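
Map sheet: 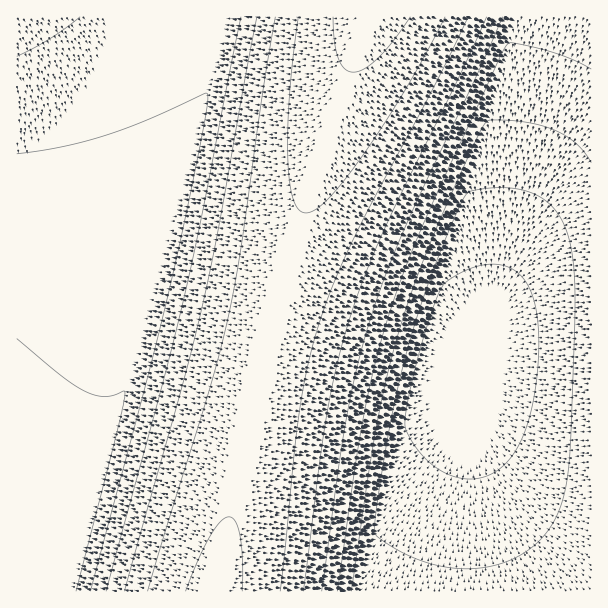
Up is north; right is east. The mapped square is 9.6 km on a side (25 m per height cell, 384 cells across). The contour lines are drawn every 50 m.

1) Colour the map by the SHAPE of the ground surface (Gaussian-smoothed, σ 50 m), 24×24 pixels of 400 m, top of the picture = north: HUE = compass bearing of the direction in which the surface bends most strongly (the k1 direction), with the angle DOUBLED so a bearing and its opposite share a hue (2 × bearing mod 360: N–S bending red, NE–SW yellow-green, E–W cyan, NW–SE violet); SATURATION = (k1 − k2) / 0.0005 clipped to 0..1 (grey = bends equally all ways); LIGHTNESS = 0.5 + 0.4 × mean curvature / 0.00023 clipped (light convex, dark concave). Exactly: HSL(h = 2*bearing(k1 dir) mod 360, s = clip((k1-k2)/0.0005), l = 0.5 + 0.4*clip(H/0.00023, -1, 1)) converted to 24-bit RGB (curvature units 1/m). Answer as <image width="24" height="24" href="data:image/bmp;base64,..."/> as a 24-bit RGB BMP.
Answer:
<image width="24" height="24" href="data:image/bmp;base64,Qk32BgAAAAAAADYAAAAoAAAAGAAAABgAAAABABgAAAAAAMAGAAATCwAAEwsAAAAAAAAAAAAAgIF/f4F/ABozqJaAq5iBrJmCrJqCrZuCrZyCrJyCrJyCq5yCqpyCpJd9ABszeoOBeoKCeX6BeHqBeXiAfXeBgXeBgnd9g3d4gIF/gIF/BB85UoWhq5mBrJqBrJuCrZyCrZyCrZ2CrJ2Cq5yCqpyCqJuCABszdoKCeYGBeH2Ad3mAeHaAfHWAgnWAhHV8hXV2gIF/gIF/RGJ8BjRdq5mBrJqBrZuBrZyCrZyCrZ2CrJ2Bq52BqpyBqZuBBzVcP2F7eICAd3x/dXd+dnN+e3KAgnKBhXJ8iHJ1gIF/gIF/e4KBABozq5mBrJqBrZuBrZyBrZyBrZ2BrZ2BrJ2Bq5yAqZuAUpeeAhwyeH9+dnt+c3V9c3F9eG9/gW+Chm99i3B2gIF/gIF/gYJ/ABszp5R7rJqBrZuBrpyBrpyBrp2BrZ2ArJyAq5x/qZp/pZd9ABszd358dXp8cnR8cG58dGx9fmyBhm1/jW94gIF/gYJ/gYJ/DzRVM2qWrJmBrZuBrpuBrpyArpyArpyArZx/rJt+qpp+qJh9ABszanh9dHp7cHN6bWx7cGp8eGl/hWuDjm58gYF/gYJ/gYJ+X3OBACJArJmArZqArpuArpyArpyArpx/rZt+rJp+qpl9qJd8Fkt1IUZldHl6b3N5amt5amd7cWd+gWmEjm2BgYF+gYJ+gYJ+gIJ9ABszrJiArZqArpuAr5uAr5t/rpt/rpt+rZp9q5h8qZZ7oI5nABszdHl5b3N4aWx4ZWV5amR8eGeBi22GgYF+gYJ+gYJ+goN+ABszpY9trZmArpqAr5p/r5t/r5p+rpp9rZl9q5d8qZV6ppN5ABszc3d4b3N4aGx4Y2Z4YmF6bWV/g22HgYF+gYJ+gYJ+goN+JEttGE9/rZl/rpl/r5p/r5p/r5l+rpl9rZh8rJZ7qpR6p5J5ABozV2h2b3N3aG53Ymh4X2N5Y2J9dmuDgIF+gYJ+gYJ+goN+cX6CABszrZh/rpl/r5l/r5l+r5l+r5h9rpd8rJV7qpR6qJF5L1+LDCpHcXN3aW93Ymp4XWZ5XmV8aGiAgIF9gYJ9gYJ9goJ9goN9ABozq5Z+rph/r5h/r5h+r5h+r5d9rpZ8rZR7q5N6qZF5oYlzABozcnR4a3B4Y2x4XWl5XGl7Y2x/gIF9gIJ9gYJ9goJ9g4N9Ax42Uo2krZd/rpd/r5d+r5d+r5Z9rpV9rZN8rJJ7qZB6p455ABozcHJ4bXJ4ZW94Xm15W217X3F+f4F8gIJ9gIJ9gYJ9goJ9QWB7BzVfrZd/rpd/r5Z/r5Z+r5V+rpR9rZN8rJF7qo97qI56BitRPlZzcHN5aHF5YXB6W3F7XHV+f4F8f4J8gIJ9gYJ9gYJ9eoJ9ABozrJZ/rpZ/rpZ/r5V+r5R+r5N+rpJ9rJF8q498qI57TV2aAxkwcnR7bHN7ZHN7XnR8XHl+foJ8foJ8f4J8gIJ9gYJ9goJ+ABozqJF7rZZ/rpV/r5V/r5R/rpN+rpJ+rZB9q499qY58pIp7ABkzdHR8b3V8aHV8YXd9XXx/fYJ7foJ8foJ8f4F9gIF9gYJ+DTBRNWaXrJV/rZV/rpR/rpN/rpJ/rpF+rZB+rI9+qo59qI19ABkza29+cnZ+bHd+ZXl/YH6AfIJ7fYJ8fYJ8foF9f4F9gIF+XXCAACFArJWArZSArpSArpOArpJ/rpF/rZB/rI9/qo5+qI1+FUF2JERrdXd/cHh/anuAZH+Be4J7fIJ7fIJ8fYF9fYF9f4F+foB+ABozqpSArJSArZOArZOArpKArZGArZCArI+Aq4+AqY6AoWtqABkzd3eBdHmAb3uBaYCCe4N7e4J8fIJ9fIJ9fYF+foF+f4B/ABozpIZvq5SBrJOBrZOBrZKBrZGBrZGBrJCBq4+Bqo6Bp42BABkzeXiCd3mCc3yCbn+Ce4N9e4N9fIJ+fIJ/fYF/foF/foCAIUZqGk1/q5OBrJOBrJOBrZKBrZKBrZGBrJCBq5CBqo+BqI+CABw7XmqDeXqDdnyDc3+De4R+e4N/fIN/fIKAfYKAfYGBfoGBb3iBABozqpOBq5OBrJOBrJKBrJKCrJGCrJGCq5CCqpCCqZCCMFmSDzJZenqEeXyDdn+DfISAfISBfIOBfIOBfIKCfYGCfYCBfX+BABozp5KBqpOBq5OCrJKCrJKCrJKCrJGCq5GCqpGDqZCDpIh8ABkzfHuEenyEeX6EfIWCfISDfISDfIODfIKDfIGCfYCCfX+BAhozVmmhqZOCqpKCq5KCrJKCrJKCrJKDq5GDq5GDqpGDqJGDABkzeXmFfH2Ee36E"/>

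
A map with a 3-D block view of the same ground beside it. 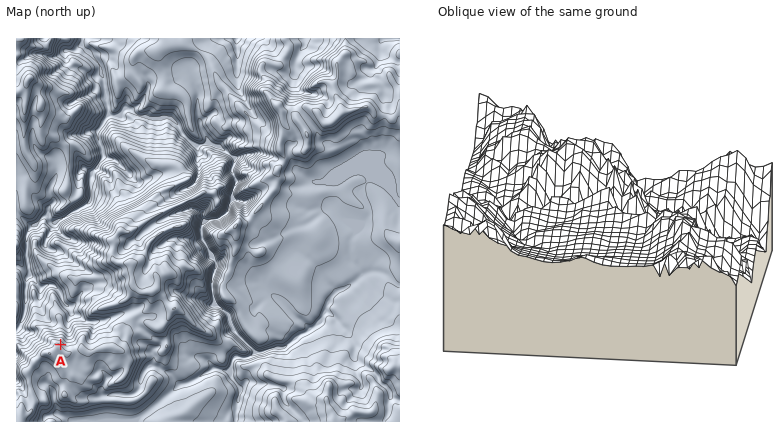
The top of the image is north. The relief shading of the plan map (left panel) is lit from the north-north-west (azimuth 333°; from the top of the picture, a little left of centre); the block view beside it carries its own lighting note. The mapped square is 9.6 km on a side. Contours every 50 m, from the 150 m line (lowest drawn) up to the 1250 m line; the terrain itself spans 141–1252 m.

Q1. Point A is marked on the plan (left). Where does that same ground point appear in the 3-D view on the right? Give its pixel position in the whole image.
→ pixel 534 114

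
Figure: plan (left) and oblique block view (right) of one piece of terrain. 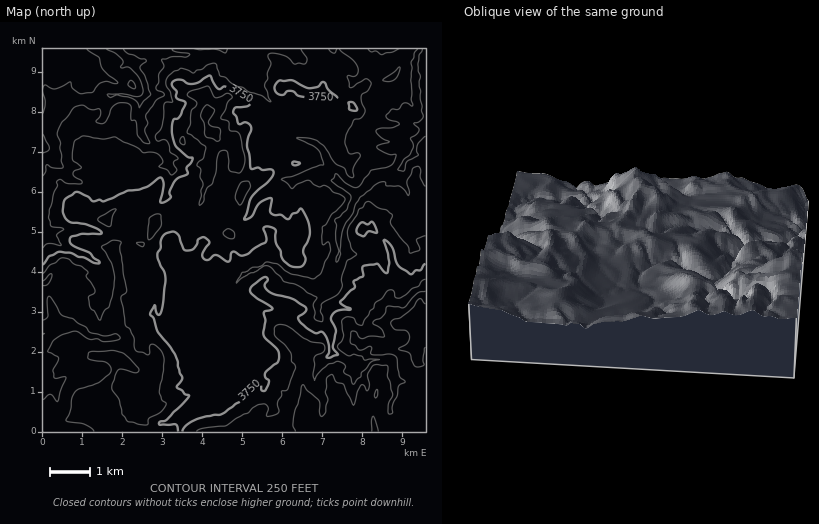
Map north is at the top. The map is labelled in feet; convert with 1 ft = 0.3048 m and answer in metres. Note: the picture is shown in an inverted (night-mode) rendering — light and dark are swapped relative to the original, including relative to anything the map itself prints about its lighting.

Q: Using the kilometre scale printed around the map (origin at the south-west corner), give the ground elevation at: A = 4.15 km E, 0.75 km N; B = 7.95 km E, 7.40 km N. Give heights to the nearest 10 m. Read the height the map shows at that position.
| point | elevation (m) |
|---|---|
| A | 1110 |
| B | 1010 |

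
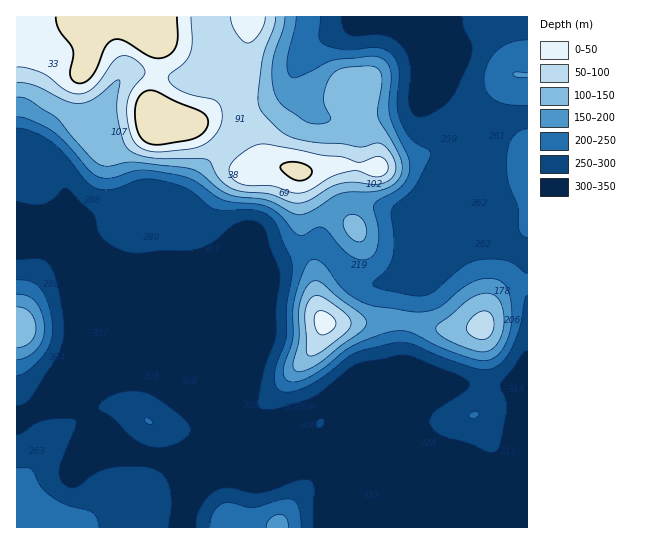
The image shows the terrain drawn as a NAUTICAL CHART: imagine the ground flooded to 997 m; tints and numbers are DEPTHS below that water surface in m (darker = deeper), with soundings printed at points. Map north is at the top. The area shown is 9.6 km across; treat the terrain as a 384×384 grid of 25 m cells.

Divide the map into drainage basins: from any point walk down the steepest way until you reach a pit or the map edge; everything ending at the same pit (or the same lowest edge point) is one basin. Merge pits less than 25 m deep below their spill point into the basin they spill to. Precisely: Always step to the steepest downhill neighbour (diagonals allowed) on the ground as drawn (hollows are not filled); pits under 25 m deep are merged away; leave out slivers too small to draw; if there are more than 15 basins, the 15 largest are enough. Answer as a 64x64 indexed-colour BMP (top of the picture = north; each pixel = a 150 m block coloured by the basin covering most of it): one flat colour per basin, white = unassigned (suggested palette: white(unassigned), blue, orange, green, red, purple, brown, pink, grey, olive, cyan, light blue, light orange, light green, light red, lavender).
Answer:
<image width="64" height="64" href="data:image/bmp;base64,Qk12CAAAAAAAAHYAAAAoAAAAQAAAAEAAAAABAAQAAAAAAAAIAAATCwAAEwsAABAAAAAAAAAA////ALR3HwAOf/8ALKAsACgn1gC9Z5QAS1aMAMJ34wB/f38AIr28AM++FwDox64AeLv/AIrfmACWmP8A1bDFABERERERERERERERERERERERERERERERERERERERERERERERERERERERERERERERERERERERERERERERERERERERERERERERERERERERERERERERERERERERERERERERERERERERERERERERERERERERERERERERERERERERERERERERERERERERERERERERERERERERERERERERERERERERERERERERERERERERERERERERERERERERERERERERERERERERERERERERERERERERERERERERERERERERERERERERERERERERERERERERERERERERERERERERERERERERERERERERERERERERERERERERERERERERERERERERERERERERERERERERERERERERERERERERERERERERERERERERERERERERERERERERERERERERERERERERERERERERERERERERERERERERERERERERERERERERERERERERERERERERERERERERERERERERERERERERERERERERERERERERERERERERERERERERERERERERERERERERERERERERERERERERERERERERERERERERERERERERERERERERERERERERERERERERERERERERERERERERERERERERERERERERERERERERERERERERERERERERERERERERERERERERERERERERERERERERERERERERERERERERERERERERERERERERERERERERERERERERERERERERERERERERERERERERERERERERERERERERERERERERERERERERERERERERERERERERERERERERERERERERERERERERERERERERERERERERERERERERERERERERERERERERERERERERERERERERERERERERERERERERERERERERERERERERERERERERERERERERERERERERERERERERERERERERERERERERERERERERERERERERERERERERERERERERERERERERERERERERERERERERERERERERERERERERERERESIiIiIRERERERERERERERERERERERERERERIiIiIiIiIiIiIiEREREREREREREREREREREREREREREiIiIiIiIiIiIiIRERERERERERERERERERERERERERESIiIiIiIiIiIiIiERERERERERERERERERERERERERERIiIiIiIiIiIiIiIhERERERERERERERERERERERERERIiIiIiIiIiIiIiIiIhEREREREREREREREREREREREREiIiIiIiIiIiIiIiIiIRERERERERERERERERERERERESIiIiIiIiIiIiIiIiIhERERERERERERERERERERERERIiIiIiIiIiIiIiIiIiEREREREREREREREREREREREREiIiIiIiIiIiIiIiIiIREREREREREREREREREREREREiIiIiIiIiIiIiIiIiIhERERERERERERERERERERERESIiIiIiIiIiIiIiIiIiERERERERERERERERERERERERIiIiIiIiIiIiIiIiIiIREREREREREREREREREREREREiIiIiIiIiIiIiIiIiIhERERERERERERERERERERERESIiIiIiIiIiIiIiIiIiERERERERERERERERERERERERIiIiIiIiIiIiIiIiIiIRERERERERERERERERERERERIiIiIiIiIiIiIiIiIiIhEREREREREREREREREREREREiIiIiIiIiIiIiIiIiIiERERERERERERERERERERERESIiIiIiIiIiIiIiIiIiIRERERERERERERERERERERERIiIiIiIiIiIiIiIiIiIhERERERERERERERERERIiIiIiIiIiIiIiIiIiIiIiIiERERERERERERERERESIiIiIiIiIiIiIiIiIiIiIiIiIRERERERERERERERESIiIiIiIiIiIiIiIiIiIiIiIiIhERERERERERERERESIiIiIiIiIiIiIiIiIiIiIiIiIiERERERERERERERESIiIiIiIiIiIiIiIiIiIiIiIiIiIRERERERERERERESIiIiIiIiIiIiIiIiIiIiIiIiIiIhEREREREREREREREiIiIiIiIiIiIiIiIiIiIiIiIiIiERERERERERERERERIiIiIiIiIiIiIiIiIiIiIiIiIiIRERERERERERERERESIiIiIiIiIiIiIiIiIiIiIiIiIhEREREREREREREREREiIiIiIiIiIiIiIiIiIiIiIiIiERERERERERERERERESIiIiIiIiIiIiIiIiIiIiIiIiIREREREREREREREREREiIiIiIiIiIiIiIiIiIiIiIiIhERERERERERERERERERIiIiIiIiIiIiIiIiIiIiIiIiEREREREREREREREREREiIiIiIiIiIiIiIiIiIiIiIiIRERERERERERERERERERIiIiIiIiIiIiIiIiIiIiIiIhEREREREREREREREREREiIiIiIiIiIiIiIiIiIiIiIiERERERERERERERERERESIiIiIiIiIiIiIiIiIiIiIiIRERERERERERERERERERIiIiIiIiIiIiIiIiIiIiIiIhEREREREREREREREREREiIiIiIiIiIiIiIiIiIiIiIi"/>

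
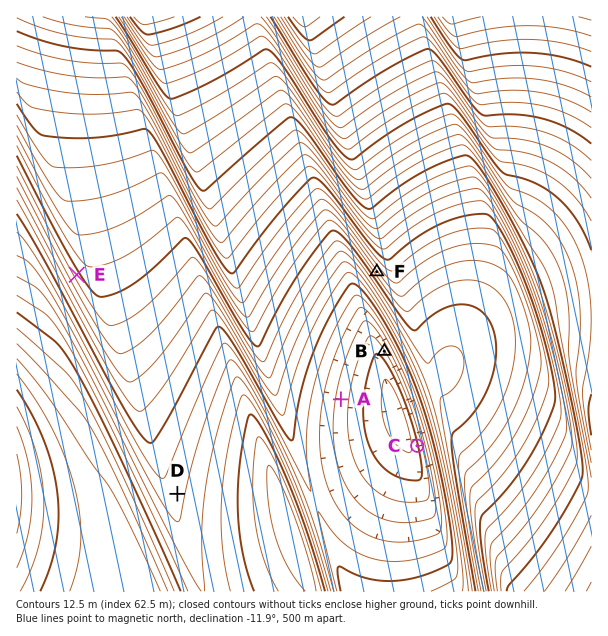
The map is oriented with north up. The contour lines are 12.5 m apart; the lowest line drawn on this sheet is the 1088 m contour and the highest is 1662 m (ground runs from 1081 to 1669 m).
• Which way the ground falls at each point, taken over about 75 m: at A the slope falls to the E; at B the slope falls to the SW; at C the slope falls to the W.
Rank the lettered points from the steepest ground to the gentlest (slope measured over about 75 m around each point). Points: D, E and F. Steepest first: F E D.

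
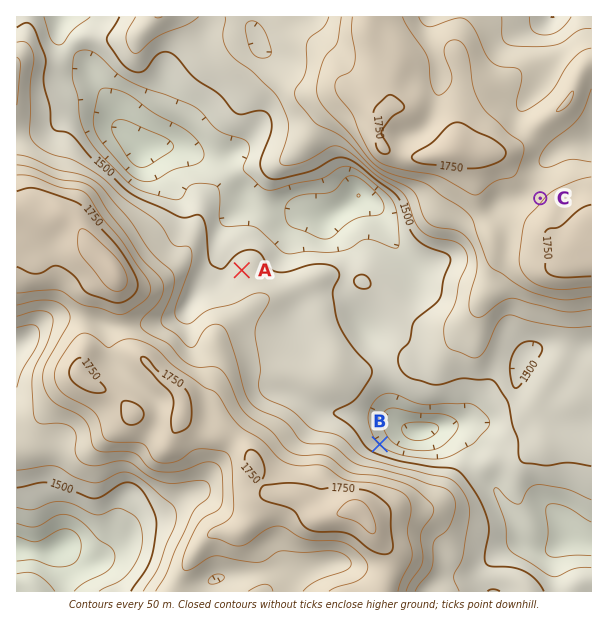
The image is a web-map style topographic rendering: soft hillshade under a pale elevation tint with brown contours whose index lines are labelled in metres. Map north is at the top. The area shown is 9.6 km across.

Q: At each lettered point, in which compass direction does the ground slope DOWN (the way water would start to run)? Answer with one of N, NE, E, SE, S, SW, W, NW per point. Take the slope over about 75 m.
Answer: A NW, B NE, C NW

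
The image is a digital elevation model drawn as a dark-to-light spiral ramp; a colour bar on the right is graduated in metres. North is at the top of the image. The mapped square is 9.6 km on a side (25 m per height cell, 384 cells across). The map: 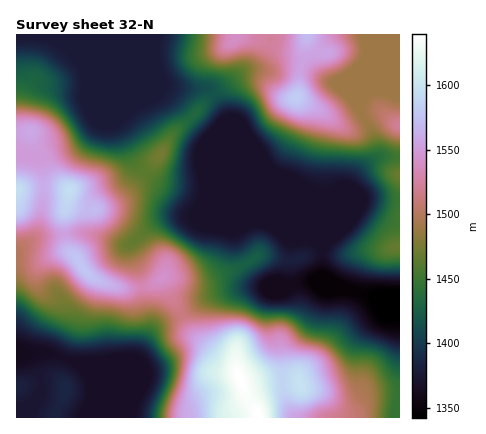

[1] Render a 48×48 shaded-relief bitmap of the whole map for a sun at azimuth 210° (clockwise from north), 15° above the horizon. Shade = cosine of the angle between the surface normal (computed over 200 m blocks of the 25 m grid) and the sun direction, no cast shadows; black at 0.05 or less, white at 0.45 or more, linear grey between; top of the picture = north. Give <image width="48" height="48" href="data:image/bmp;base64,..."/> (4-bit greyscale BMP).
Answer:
<image width="48" height="48" href="data:image/bmp;base64,Qk32BAAAAAAAAHYAAAAoAAAAMAAAADAAAAABAAQAAAAAAIAEAAATCwAAEwsAABAAAAAAAAAAAAAAABEREQAiIiIAMzMzAERERABVVVUAZmZmAHd3dwCIiIgAmZmZAKqqqgC7u7sAzMzMAN3d3QDu7u4A////AIiIiIiIiIiJmqqZmpmJmHVXmqqph3d2d4iIiIiIiIiImamZmZiJmGVoqqqph3d2d4iIiIiIiIiIiZmZqZmZh2VoqpmXZnd2d4iIiId4iIiIiJmaqpmZh2Z4mYd2VndmZ3eIiHd4iIiIiZmqqqqZh2Z4iHZVVndlZnd4h2d4iIiIiauqqZmYdmZnh2VURWZVVnd3d3eIiIiIm8y6mIiHZVVmZlVENFVVVYiHeImZmYiJrO3KmHiHZURWVEMyJERERIiJmru6qqqrze3LmHiHVDRmQyERNEQzRJmqvMzLu8zM3dy6h3d2QzVmMhETRUQzRKq8zcy7u8zdzLqYdmZUISRUIRI0VUREVavM3Lqqu8zMu7qHVUQxAAIhATREVVVVZ7zMy6qqu8y7u7qGVEMQAAEAAkRFVVVnd83cqZq7zMy6u7qGVEMhAAERJERFVVZ4iN3KmJvMzMuqq6l2ZVRDIiNEVVVVVWd4iNypibzdzLqZqpiHdmZVRFZ3dlZ3d3iIibuZms3cqXZniZiHdmZ3ZniIh2eIiZqqq6qZrN25ZURWeIh2VWZ4iJmZmIiJq7vM3JmavduFQzRXeHdlRFZ3iaqpmZmbvMzd3ZmavLlkREVnd3ZDNFVWeJmIiJmau7zMzJmZqpdVVVZnd1MhE0RVZ3Zmd3iJmaqqqpmZmHVVVmd3ZTEAE0RWZlVWd3eId4iIiKqZmHZmeIiHZCABNVZndlRniIiId3eId7qqqpiJmZiHZCI0Z3d4dmZ4iIiIh3d4d6qquqmqqYiHZURXeIiIh3iIiIiIiId4iJmZqpmZh3d3ZmZ4iIiIiIiIiIiIiIiIiIiJmYiHZVZnd3iIiIiIiIiIiIiIiIiJmXd4mYh2VEVmeIiIiIiIiIiIiIiIiImqqnd4mYdmVEVmeId3eIiIiIiIiIiIiIq8ulVoh1RFVVVneHdmeIiIiIiIiJmZmavMulVndkMzRFVniHZmeIiIiIiImaqqqru7mGZ3dTIiM0V4iIdmeIiIiIiaq7u7u7uph3iHZUMiIkVniIdmeIiIiImru8zMzMupiIiHZUMiI0Vmd3ZneIiIiIq7vMzN3duqq4iHZTISNFVmZmZ3iIiIiKzMzd3d3LqrzIh3UxEkVmZmZmZ4mYiIis7d7u3cuoibzHZUMQFGd3d3ZmZomYiIm+///tzKh2eaqUMiEBNniIh3dmVniYiZve//7bqYZWiZhyIRETV4iIiHd2ZneImrzv/typh1RXiIdjMzNFZ4iIiId3d3d4q83u3KmHZDRoiHZ1VWZmeIiIiIiIiId4m8zduHd1M0Z4iHeGd3dmeIiIiIiIiZmZqru6h2dkRWiIiIiHd3Zmd4iIiIiImru7u6qod4hmaJmIiIiHdmVWeIiIiIiJq7u8zLqZmZl3mqqYiIiGZVVneIiIiIiJq7u83Lu6qpmImqmYiIiGVVZ3iIiIiIiJmpqry7u6mZmZiId3eIiGZmd4iIiIiIiImZmqqqqZiJmZh2ZWeIiHd3eIiIiIiIiImZmamZmIiImZhmVWeIiA=="/>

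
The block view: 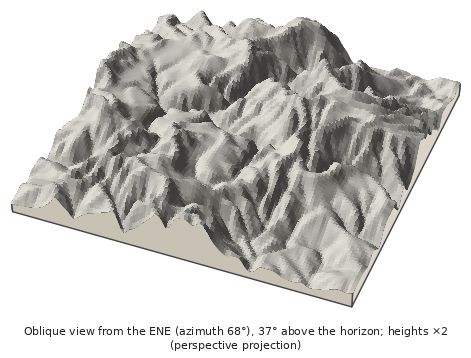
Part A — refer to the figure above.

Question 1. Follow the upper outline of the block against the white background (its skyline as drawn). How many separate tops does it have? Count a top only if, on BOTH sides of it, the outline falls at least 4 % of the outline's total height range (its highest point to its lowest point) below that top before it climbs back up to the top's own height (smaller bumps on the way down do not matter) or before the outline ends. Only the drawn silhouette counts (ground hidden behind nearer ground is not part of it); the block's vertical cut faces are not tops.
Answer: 4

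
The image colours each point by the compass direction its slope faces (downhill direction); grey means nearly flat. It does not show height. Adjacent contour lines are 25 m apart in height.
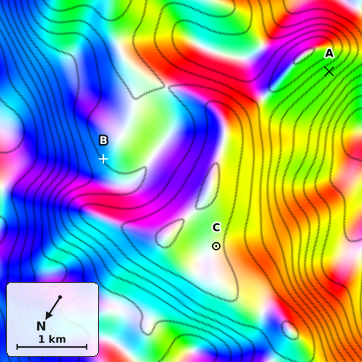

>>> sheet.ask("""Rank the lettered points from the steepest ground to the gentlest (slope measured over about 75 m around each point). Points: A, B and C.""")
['A', 'B', 'C']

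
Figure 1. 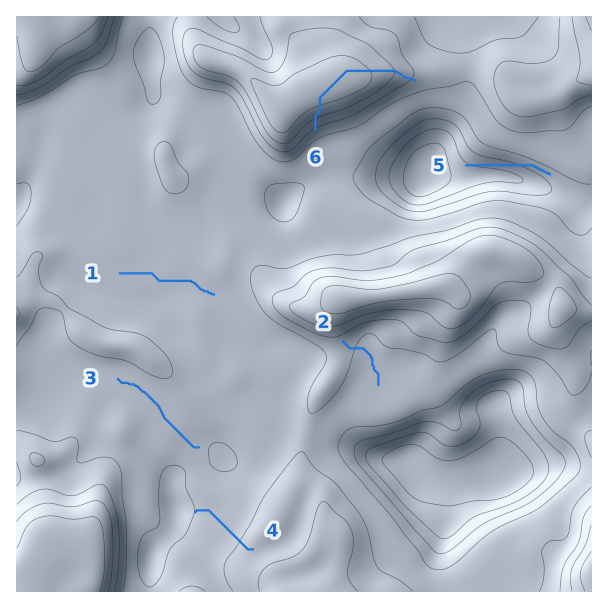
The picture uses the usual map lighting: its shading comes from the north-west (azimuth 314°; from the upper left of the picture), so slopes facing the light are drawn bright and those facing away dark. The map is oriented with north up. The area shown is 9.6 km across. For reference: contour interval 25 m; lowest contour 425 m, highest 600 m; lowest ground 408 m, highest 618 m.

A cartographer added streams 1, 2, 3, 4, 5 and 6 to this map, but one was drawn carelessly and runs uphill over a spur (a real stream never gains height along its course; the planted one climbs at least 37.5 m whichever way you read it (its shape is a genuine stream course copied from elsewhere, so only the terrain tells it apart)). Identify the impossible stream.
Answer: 6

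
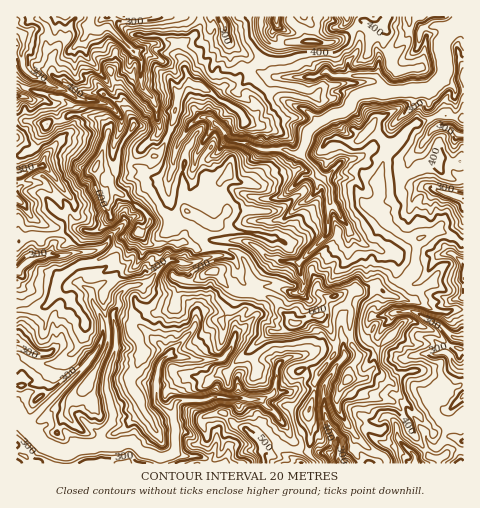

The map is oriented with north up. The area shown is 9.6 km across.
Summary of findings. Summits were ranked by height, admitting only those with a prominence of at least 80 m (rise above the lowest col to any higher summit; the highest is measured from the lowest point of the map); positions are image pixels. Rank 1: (96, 167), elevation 666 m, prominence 421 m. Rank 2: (319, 315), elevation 631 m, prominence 116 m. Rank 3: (311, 41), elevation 508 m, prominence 122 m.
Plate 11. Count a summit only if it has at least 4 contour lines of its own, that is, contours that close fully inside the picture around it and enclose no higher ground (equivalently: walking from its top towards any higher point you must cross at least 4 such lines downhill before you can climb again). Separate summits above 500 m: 2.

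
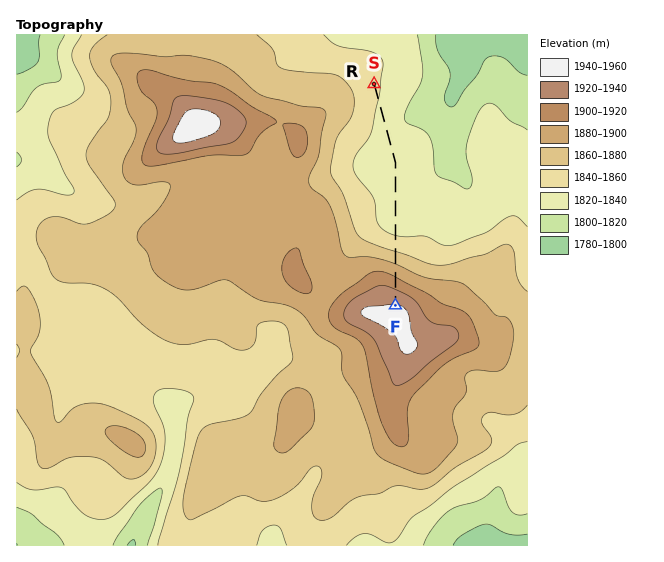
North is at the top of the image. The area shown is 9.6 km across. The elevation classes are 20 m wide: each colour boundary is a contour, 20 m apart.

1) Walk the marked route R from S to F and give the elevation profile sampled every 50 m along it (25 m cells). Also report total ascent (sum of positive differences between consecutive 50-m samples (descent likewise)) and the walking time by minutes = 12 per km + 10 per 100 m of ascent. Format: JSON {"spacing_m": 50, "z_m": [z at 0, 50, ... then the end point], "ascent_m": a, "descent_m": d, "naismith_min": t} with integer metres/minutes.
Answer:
{"spacing_m": 50, "z_m": [1844, 1844, 1843, 1843, 1842, 1841, 1840, 1839, 1838, 1837, 1836, 1834, 1833, 1832, 1831, 1830, 1830, 1829, 1828, 1828, 1828, 1827, 1827, 1827, 1827, 1827, 1827, 1828, 1828, 1829, 1830, 1830, 1831, 1831, 1832, 1832, 1832, 1833, 1833, 1833, 1833, 1833, 1833, 1833, 1832, 1832, 1832, 1832, 1832, 1832, 1832, 1832, 1832, 1833, 1834, 1835, 1836, 1838, 1840, 1843, 1846, 1849, 1853, 1857, 1861, 1865, 1869, 1874, 1878, 1882, 1886, 1890, 1894, 1898, 1903, 1907, 1911, 1915, 1920, 1924, 1928, 1932, 1935, 1938, 1941, 1941], "ascent_m": 115, "descent_m": 18, "naismith_min": 62}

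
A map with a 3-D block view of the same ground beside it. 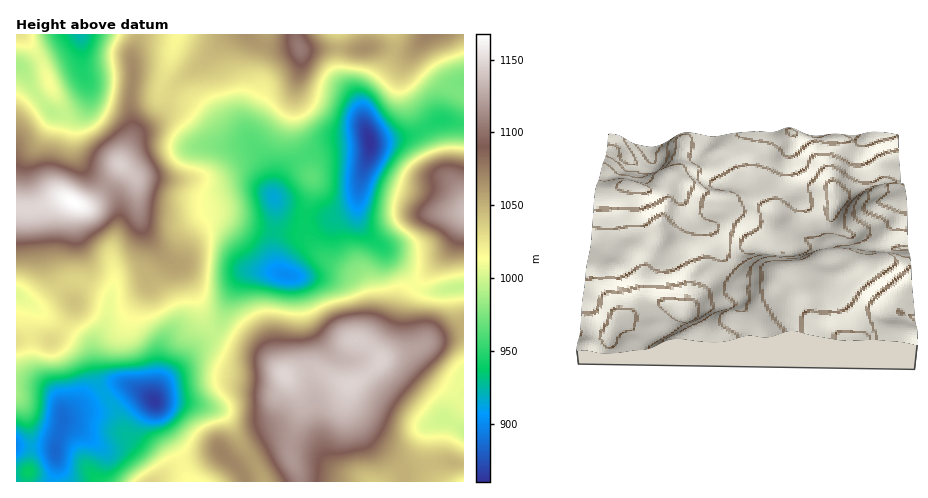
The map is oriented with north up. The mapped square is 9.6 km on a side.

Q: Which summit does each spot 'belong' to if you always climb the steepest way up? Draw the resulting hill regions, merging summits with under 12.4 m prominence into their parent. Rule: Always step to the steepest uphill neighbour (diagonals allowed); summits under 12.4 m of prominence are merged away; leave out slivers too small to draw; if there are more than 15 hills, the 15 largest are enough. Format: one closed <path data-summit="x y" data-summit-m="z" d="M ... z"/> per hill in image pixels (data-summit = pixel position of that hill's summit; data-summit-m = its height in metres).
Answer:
<path data-summit="285 375" data-summit-m="1148" d="M357 201l0 3-10 8-18 8-22 3-8 0-13-5-9-10-1-6-3 47 3 18 4 6-27-2-9 3-9 11-14 37-5 9-16 13-42 44-3 7 0 7 6 19 21 38 3 14 5 9 274-1 0-193-31 4-15-4-31-36-26-25-3-8z"/><path data-summit="120 165" data-summit-m="1145" d="M85 76l3 9 0 16-3 9-9 13-2 27 8 16 12 12 16 11 10 15 0 16-8 27 2 38-8 38-12 21 1 30 4 9 3 2 13-2 10 1 14 6 15 10 7-15 55-54 5-9 10-27 9-17 8-6 5-1 27 2-4-6-3-18 2-50-3-8-2-16-7-17-12-14-19-3-7-3-11-15-18-17-10-6-22-6-3-3 0-9-3 1-25-5-44 2z"/><path data-summit="74 203" data-summit-m="1168" d="M18 66l-2 0 0 379 4 2 29 0 6 2 8-26 0-7 45-27 11-4-1-2-12 2-7-2-5-17 0-22 12-21 8-38-2-38 8-27 0-16-6-12-20-14-12-12-8-16 0-22 13-22 1-21-2 11-8 10-14 7-10 0-14-13-15-27z"/><path data-summit="300 49" data-summit-m="1106" d="M337 34l-159 0-17 51 0 6 7 5 18 4 10 6 18 17 11 15 7 3 19 3 10 11 7 13 5 28 10-23 15-13 29-13 43-5-11-39-17-23-4-8z"/><path data-summit="463 212" data-summit-m="1135" d="M451 120l-13 0-13 8-20 9-35 5 0 12-8 18-4 25 0 22 7 13 22 20 31 36 12 4 34-5 0-164z"/><path data-summit="152 481" data-summit-m="1034" d="M124 384l-16 5-45 27 0 7-7 21 1 22-3 16 136-1-5-8-3-14-19-32-8-26-16-11z"/><path data-summit="428 35" data-summit-m="1072" d="M463 34l-69 1 0 16-2 7-28 41 0 23 6 20 35-5 38-18 8-25 5-7 8-6z"/><path data-summit="18 35" data-summit-m="1028" d="M81 34l-65 1 0 30 7 5 14 25 17 18 17-2 9-6 6-9 1-15-6-20z"/><path data-summit="364 49" data-summit-m="1066" d="M393 34l-55 1 0 37 4 8 16 21 5 17 1-19 28-41 2-7z"/><path data-summit="28 472" data-summit-m="939" d="M19 446l-3 0 0 35 37 1 4-16-1-16-7-3z"/>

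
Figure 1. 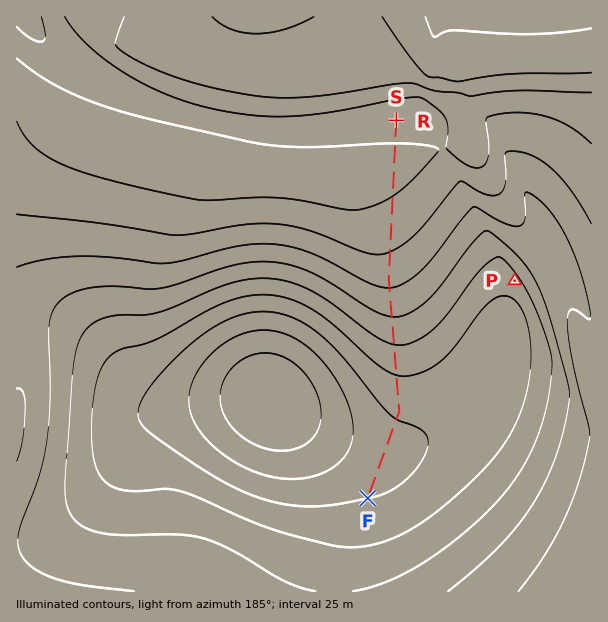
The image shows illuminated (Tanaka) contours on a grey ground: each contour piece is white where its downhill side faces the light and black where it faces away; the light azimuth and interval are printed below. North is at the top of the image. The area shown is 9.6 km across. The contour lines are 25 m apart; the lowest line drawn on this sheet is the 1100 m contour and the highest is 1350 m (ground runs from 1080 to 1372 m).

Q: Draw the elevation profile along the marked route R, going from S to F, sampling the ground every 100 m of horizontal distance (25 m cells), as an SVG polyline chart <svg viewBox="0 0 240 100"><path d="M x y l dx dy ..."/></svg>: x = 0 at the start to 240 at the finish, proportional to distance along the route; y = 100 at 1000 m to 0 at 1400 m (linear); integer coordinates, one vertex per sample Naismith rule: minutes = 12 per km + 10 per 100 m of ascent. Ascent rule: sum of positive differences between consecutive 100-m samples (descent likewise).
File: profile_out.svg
<svg viewBox="0 0 240 100"><path d="M0 59l4 0 3 1 4 1 4 2 4 2 3 1 4-1 4 0 4-1 3 0 4-1 4 0 4-1 3 0 4-1 4 0 4-1 3-1 4 0 4-1 4-1 3-1 4-1 4-1 4-1 3-1 4-1 4-1 4-1 3-2 4-1 4-1 4-2 3-1 4-1 4-2 4-1 3-1 4-2 4-1 4-1 3-1 4-1 4-1 4-1 3-1 4-1 4-1 4 0 3-1 4-1 4 0 4 0 3-1 4 0 4 0 4 0 3 0 4 0 4 0 4 1 3 0 4 0 4 1"/></svg>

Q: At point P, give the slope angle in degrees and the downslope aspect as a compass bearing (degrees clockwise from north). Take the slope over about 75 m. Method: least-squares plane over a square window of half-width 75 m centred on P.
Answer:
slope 6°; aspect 52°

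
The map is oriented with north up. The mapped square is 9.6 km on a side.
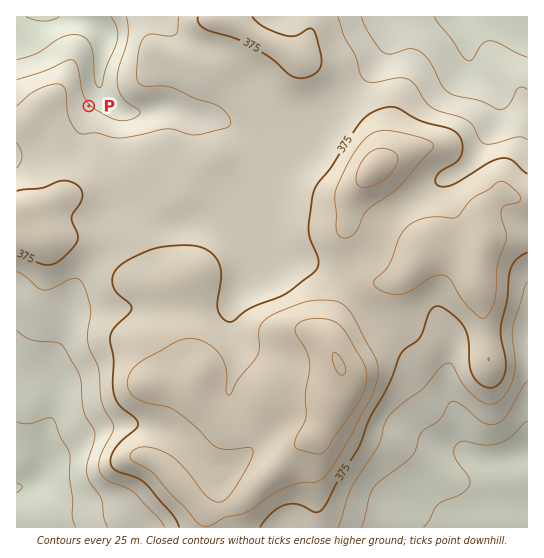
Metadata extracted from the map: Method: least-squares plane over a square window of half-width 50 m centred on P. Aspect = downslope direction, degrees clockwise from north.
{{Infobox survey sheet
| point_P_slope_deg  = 5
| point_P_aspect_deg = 45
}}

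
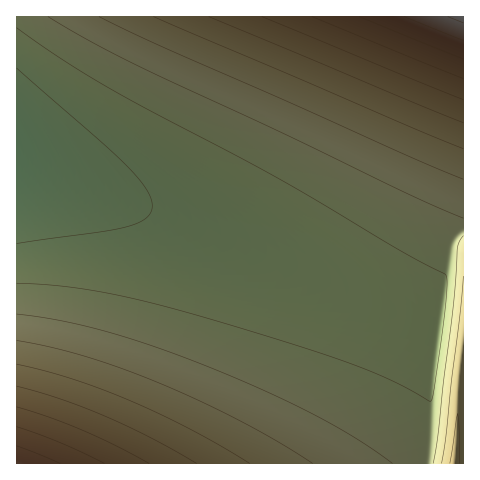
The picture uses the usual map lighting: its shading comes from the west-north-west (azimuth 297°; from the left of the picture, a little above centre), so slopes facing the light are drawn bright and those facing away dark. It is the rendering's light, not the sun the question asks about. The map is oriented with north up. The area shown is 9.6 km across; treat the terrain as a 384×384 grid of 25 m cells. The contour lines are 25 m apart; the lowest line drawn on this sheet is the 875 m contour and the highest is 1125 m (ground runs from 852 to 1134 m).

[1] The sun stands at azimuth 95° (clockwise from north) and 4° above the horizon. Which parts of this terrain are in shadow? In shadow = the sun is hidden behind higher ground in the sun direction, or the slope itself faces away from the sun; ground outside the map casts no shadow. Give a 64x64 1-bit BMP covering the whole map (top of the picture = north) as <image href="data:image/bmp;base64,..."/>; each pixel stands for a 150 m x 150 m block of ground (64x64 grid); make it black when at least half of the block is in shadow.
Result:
<image width="64" height="64" href="data:image/bmp;base64,Qk0+AgAAAAAAAD4AAAAoAAAAQAAAAEAAAAABAAEAAAAAAAACAAATCwAAEwsAAAIAAAAAAAAA////AAAAAAAAAAAAAAAAfgAAAAAAAAD+AAAAAAAAAP4AAAAAAAAA/gAAAAAAAAD+AAAAAAAAAP4AAAAAAAAA/gAAAAAAAAD+AAAAAAAAAP4AAAAAAAAA/gAAAAAAAAD+AAAAAAAAAP4AAAAAAAAA/gAAAAAAAAD+AAAAAAAAAP4AAAAAAAAA/wAAAAAAAAB/AAAAAAAAAH8AAAAAAAAAfwAAAAAAAAB/AAAAAAAAAH8AAAAAAAAAfwAAAAAAAAA/AAAAAAAAAD8AAAAAAAAAPwAAAAAAAAA/AAAAAAAAAB8AAAAAAAAAHwAAAAAAAAAfAAAAAAAAAA8AAAAAAAAADwAAAAAAAAAHAAAAAAAAAAEAAAAAAAAAAAAAAAAAAAAAAAAAAAAAAAAAAAAAAAAAAAAAAAAAAAAAAAAAAAAAAAAAAAAAAAAAAAAAAAAAAAAAAAAAAAAAAAAAAAAAAAAAAAAAAAAAAAAAAAAAAAAAAAAAAAAAAAAAAAAAAAAAAAAAAAAAAAAAAAAAAAAAAAAAAAAAAAAAAAAAAAAAAAAAAAAAAAAAAAAAAAAAAAAAAAAAAAAAAAAAAAAAAAAAAAAAAAAAAAAAAAAAAAAAAAAAAAAAAAAAAAAAAAAAAAAAAAAAAAAAAAAAAAAAAAAAAAAAAAAAAAAAAAAAAAAAAAAAAAAAAAAAAAAAAA=="/>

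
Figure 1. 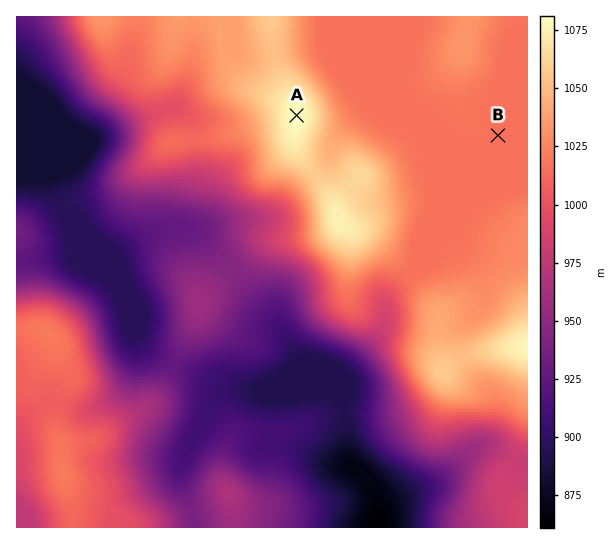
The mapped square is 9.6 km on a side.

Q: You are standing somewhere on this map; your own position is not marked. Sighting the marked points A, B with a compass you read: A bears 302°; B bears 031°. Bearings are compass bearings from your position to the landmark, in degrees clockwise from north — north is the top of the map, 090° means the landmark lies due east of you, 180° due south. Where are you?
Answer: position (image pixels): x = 452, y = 212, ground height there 1016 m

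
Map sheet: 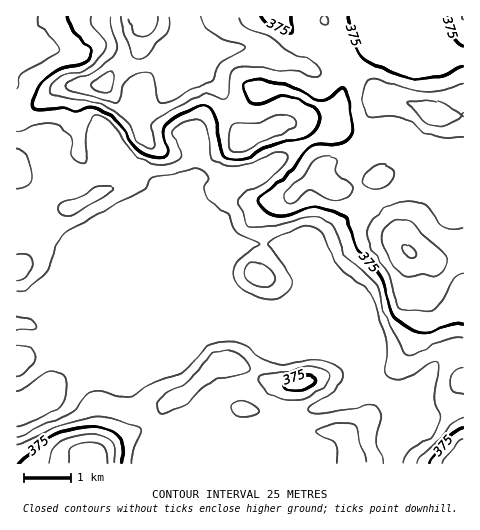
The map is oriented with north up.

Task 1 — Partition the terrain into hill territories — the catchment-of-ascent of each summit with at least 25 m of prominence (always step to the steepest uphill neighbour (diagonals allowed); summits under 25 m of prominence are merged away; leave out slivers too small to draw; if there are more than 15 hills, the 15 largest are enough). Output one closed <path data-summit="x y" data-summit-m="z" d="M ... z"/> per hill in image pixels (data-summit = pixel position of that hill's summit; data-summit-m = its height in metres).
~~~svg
<path data-summit="144 18" data-summit-m="494" d="M367 16l-350 0-1 123 20 4 8 24 1 19-12 13-11 6-6 1 0 117 12 1 10 4 15 0 18-4 10 7 5 8 2 8 0 12 8-6 68-28 8-12-3-16 0-72 14-33 9-10 8-4 31 2 20-4 49-30 18-9 20-27 13-42 27-26z"/><path data-summit="410 252" data-summit-m="452" d="M347 133l-13 4-18 0-22 12-31 21-15 7-17 3-31-2-8 4-9 10-14 33 0 72 4 14 44-45 9-16 5-4 45-1 18 4 8 4 7 25 0 8-4 9-15 16-44 18 5 2 50 0 33 13 30 14 0 24 5 6 20 8 15-1 14-5 24-32 9-5 13-3 0-202-25 1-25-8-46 0z"/><path data-summit="94 463" data-summit-m="449" d="M110 364l-26 1-28 16-17 19-23 11 1 53 377-1 0-31 4-13-2-10-8-14-19-7-5-6-10 11-32 14-14 3-28-2-10-5-14-10-13-4-11 0-11 9-2 7-5 5-53 21-24-26-10-26-3-12z"/><path data-summit="301 383" data-summit-m="384" d="M227 326l-11 0-13 4-83 34 4 3 3 12 10 26 24 26 53-21 5-5 2-7 11-9 11 0 13 4 14 10 10 5 28 2 14-3 34-15 8-10 0-24-2-1-42-19-19-7-50 0z"/><path data-summit="434 113" data-summit-m="440" d="M403 16l-36 1 11 25-27 26-13 42-12 14-7 13 15 0 13-4 21 8 46 0 25 8 25-2 0-90-16 0-13-5-5-9z"/><path data-summit="257 274" data-summit-m="363" d="M276 245l-33 0-14 2-12 19-43 43-4 10-6 6-68 28-12 11 35 1 91-37 17-2 18 4 45-19 15-16 4-9 0-8-8-25z"/><path data-summit="463 463" data-summit-m="418" d="M463 351l-9 1-12 6-24 32-29 7 7 12 2 7-4 16 1 32 69-1z"/><path data-summit="18 361" data-summit-m="338" d="M71 324l-18 4-15 0-10-4-12 1 1 85 22-10 17-19 28-16 4-11-1-12-6-10z"/><path data-summit="463 17" data-summit-m="400" d="M463 16l-60 1 27 26 5 9 13 5 15 0z"/><path data-summit="17 172" data-summit-m="371" d="M25 140l-9 0 1 65 5 0 11-6 12-13-1-19-6-20-4-6z"/>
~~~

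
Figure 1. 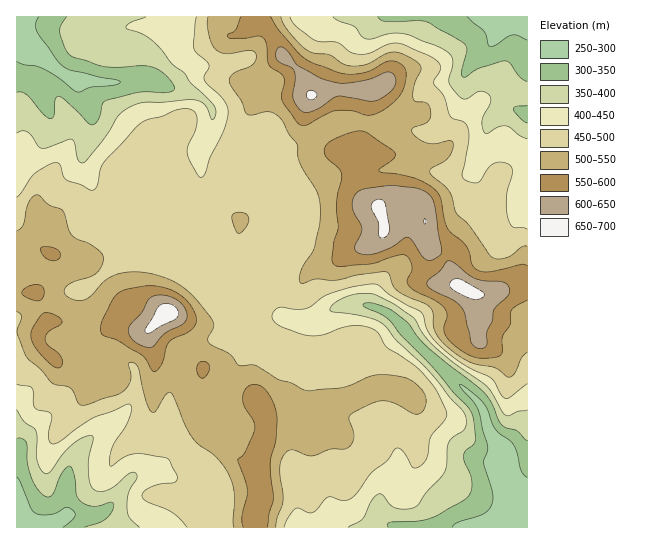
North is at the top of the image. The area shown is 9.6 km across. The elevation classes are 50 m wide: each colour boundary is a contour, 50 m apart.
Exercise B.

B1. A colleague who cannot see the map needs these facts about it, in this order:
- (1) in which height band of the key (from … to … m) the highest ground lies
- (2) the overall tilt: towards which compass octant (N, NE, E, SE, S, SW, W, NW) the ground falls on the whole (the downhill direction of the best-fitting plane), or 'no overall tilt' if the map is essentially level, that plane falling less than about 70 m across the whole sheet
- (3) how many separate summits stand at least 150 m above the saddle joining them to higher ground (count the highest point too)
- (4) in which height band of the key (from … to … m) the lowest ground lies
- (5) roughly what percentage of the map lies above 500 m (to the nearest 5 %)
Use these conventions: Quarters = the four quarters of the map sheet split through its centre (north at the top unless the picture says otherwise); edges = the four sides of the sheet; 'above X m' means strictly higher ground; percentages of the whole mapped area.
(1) The highest ground lies in the 650–700 m band.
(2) There is no overall tilt: the best-fitting plane is nearly level.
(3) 2 summits rise at least 150 m above their surroundings.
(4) The lowest ground lies in the 250–300 m band.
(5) Roughly 35 % of the ground is higher than 500 m.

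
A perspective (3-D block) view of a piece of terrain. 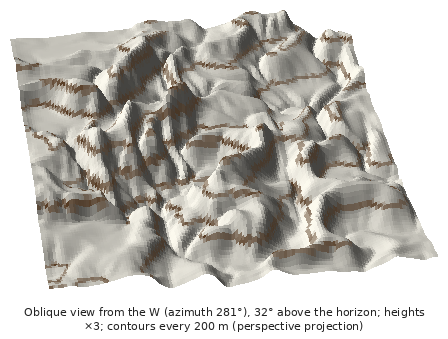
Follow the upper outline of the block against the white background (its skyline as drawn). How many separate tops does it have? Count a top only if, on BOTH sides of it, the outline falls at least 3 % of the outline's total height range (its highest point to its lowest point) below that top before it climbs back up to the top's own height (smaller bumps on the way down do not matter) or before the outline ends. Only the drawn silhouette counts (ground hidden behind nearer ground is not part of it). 3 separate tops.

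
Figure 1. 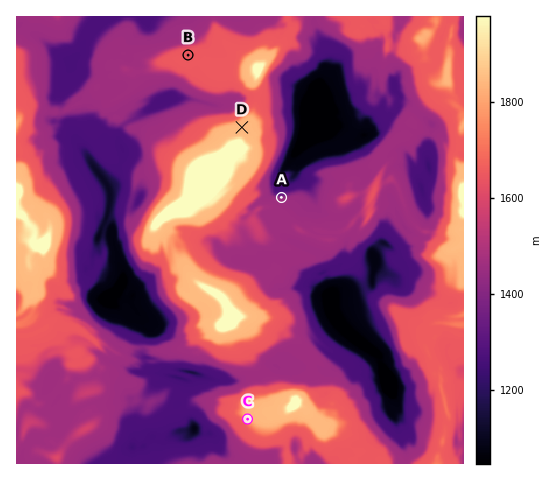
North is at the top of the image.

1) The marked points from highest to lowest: D C B A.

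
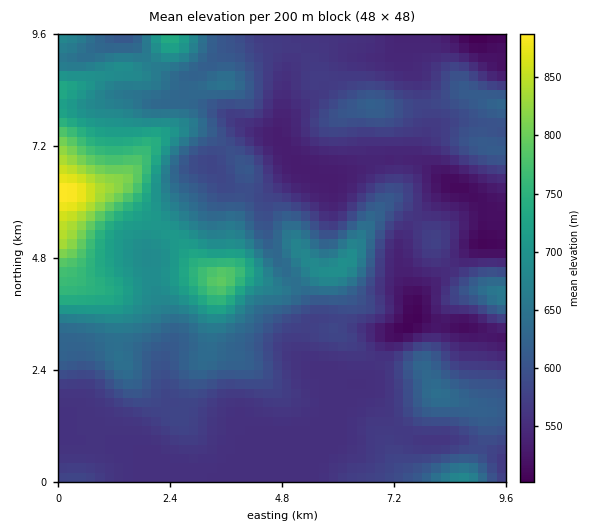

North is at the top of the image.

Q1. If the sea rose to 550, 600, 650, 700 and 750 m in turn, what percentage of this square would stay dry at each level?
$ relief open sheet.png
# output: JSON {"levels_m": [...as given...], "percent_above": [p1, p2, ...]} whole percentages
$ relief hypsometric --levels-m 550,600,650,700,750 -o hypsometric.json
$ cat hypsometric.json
{"levels_m": [550, 600, 650, 700, 750], "percent_above": [86, 43, 23, 12, 6]}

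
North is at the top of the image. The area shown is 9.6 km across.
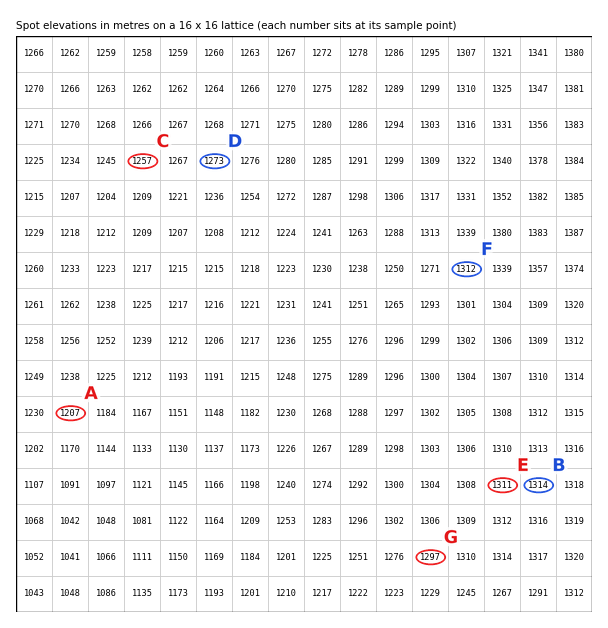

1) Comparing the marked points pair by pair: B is higher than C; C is higher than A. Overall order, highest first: B C A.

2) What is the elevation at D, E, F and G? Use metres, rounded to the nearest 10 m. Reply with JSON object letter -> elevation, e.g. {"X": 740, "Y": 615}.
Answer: {"D": 1270, "E": 1310, "F": 1310, "G": 1300}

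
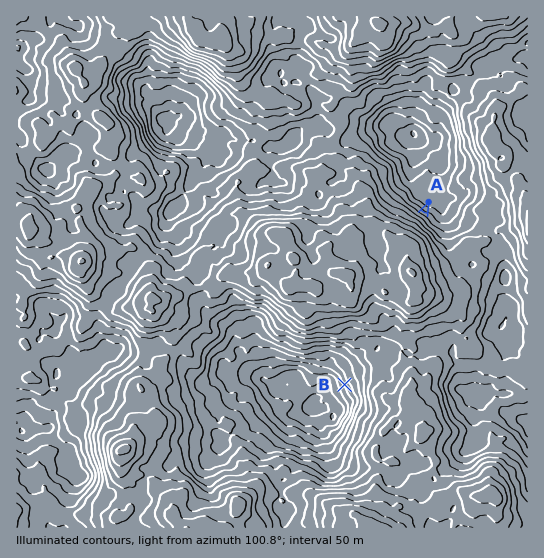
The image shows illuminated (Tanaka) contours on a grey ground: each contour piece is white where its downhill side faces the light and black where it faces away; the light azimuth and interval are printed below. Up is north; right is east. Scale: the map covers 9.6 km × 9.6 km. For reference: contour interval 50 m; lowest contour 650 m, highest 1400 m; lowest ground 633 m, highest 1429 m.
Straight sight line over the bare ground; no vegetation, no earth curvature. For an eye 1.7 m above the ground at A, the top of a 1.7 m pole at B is visible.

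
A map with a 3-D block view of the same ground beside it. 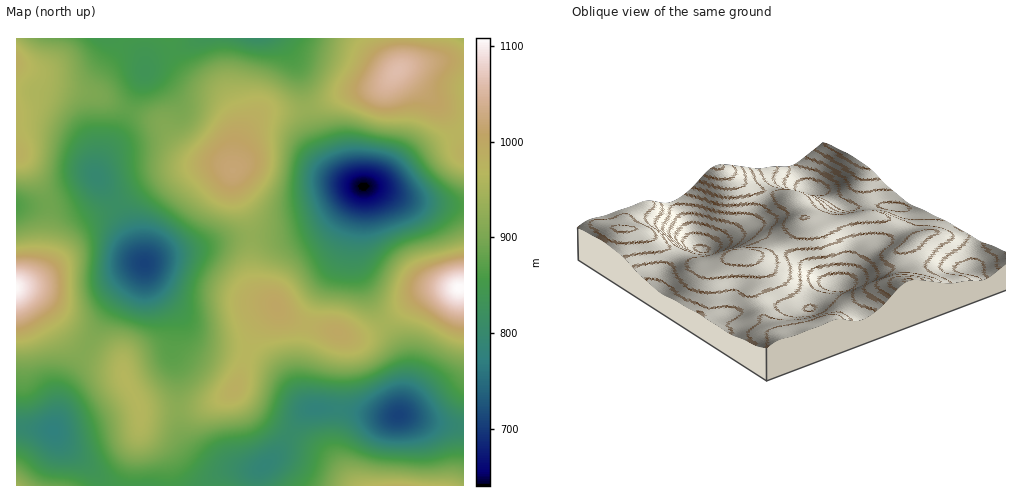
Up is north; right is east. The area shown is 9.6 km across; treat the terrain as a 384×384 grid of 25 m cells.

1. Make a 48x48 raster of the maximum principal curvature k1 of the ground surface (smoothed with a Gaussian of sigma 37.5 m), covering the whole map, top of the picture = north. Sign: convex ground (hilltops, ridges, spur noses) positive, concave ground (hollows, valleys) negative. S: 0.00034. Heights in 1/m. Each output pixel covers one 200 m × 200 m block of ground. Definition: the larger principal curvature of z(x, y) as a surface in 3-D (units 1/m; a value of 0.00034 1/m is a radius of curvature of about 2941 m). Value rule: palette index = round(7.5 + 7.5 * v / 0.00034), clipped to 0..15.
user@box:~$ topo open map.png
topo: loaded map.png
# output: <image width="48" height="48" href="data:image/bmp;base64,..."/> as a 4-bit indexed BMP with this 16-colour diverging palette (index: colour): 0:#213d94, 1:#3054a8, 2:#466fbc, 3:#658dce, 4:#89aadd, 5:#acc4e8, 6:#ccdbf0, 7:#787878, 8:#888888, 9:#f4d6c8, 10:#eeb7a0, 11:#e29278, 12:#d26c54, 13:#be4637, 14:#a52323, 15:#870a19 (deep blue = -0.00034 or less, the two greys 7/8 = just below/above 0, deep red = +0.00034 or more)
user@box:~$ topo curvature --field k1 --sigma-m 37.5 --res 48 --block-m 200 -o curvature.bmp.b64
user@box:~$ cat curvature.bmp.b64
<image width="48" height="48" href="data:image/bmp;base64,Qk32BAAAAAAAAHYAAAAoAAAAMAAAADAAAAABAAQAAAAAAIAEAAATCwAAEwsAABAAAAAAAAAAlD0hAKhUMAC8b0YAzo1lAN2qiQDoxKwA8NvMAHh4eACIiIgAyNb0AKC37gB4kuIAVGzSADdGvgAjI6UAGQqHAKdni8qYmpd4qpiJqWRGmpiJvv7cupmr3bdVaaqZrLmImpiIiHVVeId53/7LqYeK3sllV5mZvduqqqh2eIZWZ3eM/+ypmId5ztp2Voiazu3Lqal1aJh2Z4m+/8mHeId4vcp2VoiJvv7LmKqFWKmImrze7adVV3d4vLl0RniInP/KiLynaKuqvMzMzKdERWeJu7p0NWeIm//Jmb3aic3Lu6mazKdTM1eKu8uFRFeYm+/Kqs//y97bl2Z5vLlkIkaKvNyXVVeZrO/Lu9///u7JZDRoq7p0IjV6veyodniqvf/Lu7z///2nVEVom7qFM0V5vdypiJu7zv65mImt//64dmZ4m7qFRFeKvcuYibzLz/yHdmZ53//Jh4iZq7uXZniavLqHm8y63/tlVmZnv//KiImru8upmImZq7l4rMuq3/llZndnvv7KmJqrze7tupmImrqZq6ma3/uYiJh3rdzLqaq83v/+y5iIm8upmpmb7+3LqYh4vcu7u8ze///+ypiJrNuYmqq97c3duXd5zbmrvN7//+3dyoiJvdqIrMzN25vNynZ53aiave///szN25iJztqazu3LqXeby5d63Zmb3u7u3LvN7bqa39u87+yph1V5zKmb3Kqs7ty6q6q97tzM7/7t7rl3dlRXrLu8zKvN7bl3iIis7+7////93admZURFervLvKvN3ZZVZ2aKzu/////+7rdmVEM0WJqqvLu7zaZUVlZ5ve///////+p2QzMzV5qYrNuprLhmZmeKzu/+3s3N//6WMjMzV6qInNuYm6iIiZmr3typm6urz//ZVEMzR6qHnNyYmqiZqqu83bl3iaqqrO/rl2VESKqHm8upq6iJq7urupmIiZqqqrzduph2aKqIm8uqu6iJqqmZmHiZmZmrupm93LqYirqIrMuru6iZqYh3dmeaqpmry5ms3cupq7qqvcuru6mZh2VndlaKupm93KmavLuqu6qrzcqru6iHZDNXdlaKurve64d3mqu7upmr3cqry5dmQhJGd3eby97/yVRFeau8u6mszdzNynZmQyI0V4mrzf/9pkNFaJu8zMu8u97tuFVmVDMzNXm87//adVVWiZmrvN3Lqb3+uGZ3ZURDRYvv//7Kdmd4iIiau83bqaz+yoiId3ZVaL3//97bh3d3dmiruqvNuazdyqqpiJl4m83e3bzbh3dmZnm8uHe9yqvMuru7mZqqzLvNy5rLl2ZniKvMp1Wcy6vLq83cuqq93bvNy5m8qIiJvN3cl1WLyqvMvO7+3Mzu7cze25m8uqvN7u3MuXabuZvM3u/////+3M3u23eburze7bmKupirqZrN3d3////9urzMqFaLqrzMuXVXmau7uqzcqZq97//+yZqqlmeaqZqqqENGeKvMzMy6hmZ5qrzv/KmIh7u7upmJqWVXmau8zMqahkVomHm+/9upmv/t3KmIqod4qpmry5map2Z4mImt////7/7d7sqImod5qYibuneLupiImavN7////7qqztqYmoZ4qYeKuWRpu6mZq93d3N7u7Q=="/>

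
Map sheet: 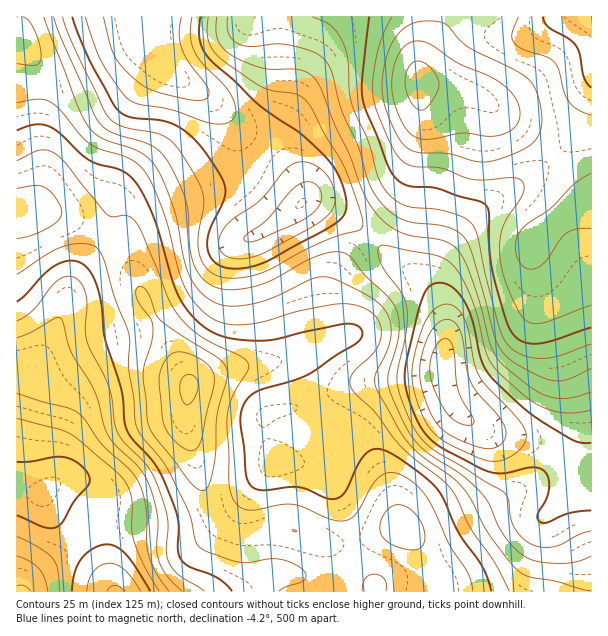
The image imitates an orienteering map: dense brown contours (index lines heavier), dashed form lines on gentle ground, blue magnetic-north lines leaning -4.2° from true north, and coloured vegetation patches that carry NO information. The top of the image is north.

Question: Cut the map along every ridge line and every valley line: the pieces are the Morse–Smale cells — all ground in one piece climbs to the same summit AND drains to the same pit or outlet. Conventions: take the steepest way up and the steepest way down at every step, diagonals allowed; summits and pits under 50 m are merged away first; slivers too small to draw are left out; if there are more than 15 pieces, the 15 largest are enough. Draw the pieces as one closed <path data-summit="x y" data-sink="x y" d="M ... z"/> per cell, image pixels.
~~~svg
<path data-summit="189 387" data-sink="443 366" d="M369 236l-25 27-10 18-2 22 6 26 0 7-3 4-54 21-38 5-25 6-14 4-14 8-4 26 0 15 10 33 4 22 16 39 8 9 12 6 10 1 29-6 15 0 33 13 8 9 5 12-1 29 256 0 1-107-13-7-21-22-10-8-23-9-37-7-30-19-8-14-8-25 4-47-8-30-15-17-31-21z"/><path data-summit="189 387" data-sink="116 591" d="M35 210l-19 2 0 279 5 2 23 0 15-12 16-1 12 4 11 10 5 9 5 67 4 17 4 5 217 0 3-2 0-27-5-12-8-9-33-13-15 0-29 6-10-1-12-6-8-9-16-39-4-22-10-33 2-44-48-88-14-39-12-12-39-22-16-6z"/><path data-summit="419 80" data-sink="443 366" d="M420 82l2 46-12 46-6 18-7 14-27 31 22 22 31 21 15 17 8 30-4 47 8 25 8 14 30 19 37 7 23 9 10 8 21 22 12 6 1-286-18-16-26-32-59-47-21-11-36-6z"/><path data-summit="189 387" data-sink="302 203" d="M263 151l-13 19-10 8-88 30-12 6-10 10-2 4 0 23 10 34 40 80 8 10 3 11 3-4 12-6 39-10 38-5 51-19 6-6-6-33 2-22 10-18 24-27-17-16-16-10-21-10-11 2-1-10-12-18-12-12z"/><path data-summit="189 387" data-sink="144 35" d="M140 16l-119 0-2 17-3 6 5 3 11 14 10 24-4 52 5 42-5 21-4 9-6 5 31 5 28 12 27 16 12 12 5 12-3-38 2-4 10-10 52-21 42-12 11-6 17-22 0-3-10-6-42-46-33-20-13-12-19-27z"/><path data-summit="419 80" data-sink="302 203" d="M449 16l-122 0-7 11-16 42-12 38-9 16-19 27 26 24 11 15 4 11 9 0 21 10 16 10 18 16 25-26 10-18 18-64 0-21-4-27 2-9z"/><path data-summit="419 80" data-sink="591 17" d="M591 16l-141 0-22 35-7 15-3 14 8 5 42 7 21 11 59 47 26 32 17 16z"/><path data-summit="419 80" data-sink="144 35" d="M326 16l-185 0-1 8 5 15 19 27 13 12 33 20 31 34 22 19 20-28 9-16 12-38z"/><path data-summit="21 591" data-sink="116 591" d="M20 492l-4 0 0 99 97 1 1-2-5-8-18-25-36-38-9-15-3-10z"/><path data-summit="189 387" data-sink="443 366" d="M18 40l-2 1 0 169 8 1 10-7 6-13 3-17-5-42 4-52-10-24z"/><path data-summit="419 80" data-sink="116 591" d="M75 480l-16 1-8 5-8 9 12 24 36 38 20 31-7-43-1-42-5-9-6-7z"/>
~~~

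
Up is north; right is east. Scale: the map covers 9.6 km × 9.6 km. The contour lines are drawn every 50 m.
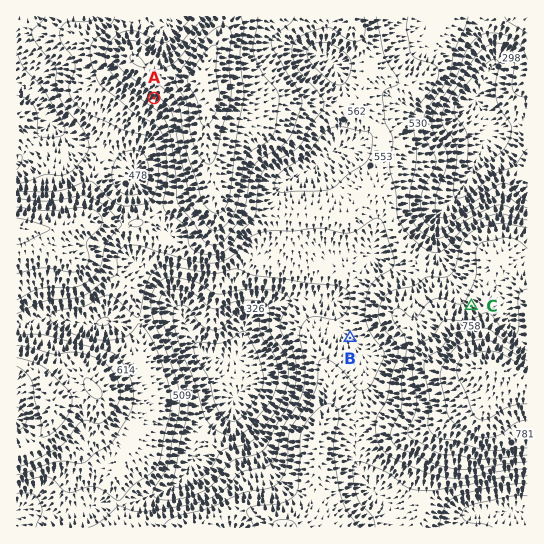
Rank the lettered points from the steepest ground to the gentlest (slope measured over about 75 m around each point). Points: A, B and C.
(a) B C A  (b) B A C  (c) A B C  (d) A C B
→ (d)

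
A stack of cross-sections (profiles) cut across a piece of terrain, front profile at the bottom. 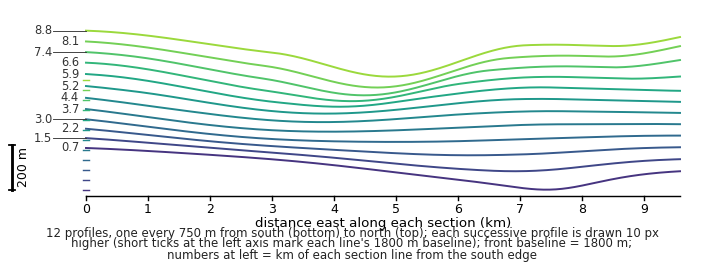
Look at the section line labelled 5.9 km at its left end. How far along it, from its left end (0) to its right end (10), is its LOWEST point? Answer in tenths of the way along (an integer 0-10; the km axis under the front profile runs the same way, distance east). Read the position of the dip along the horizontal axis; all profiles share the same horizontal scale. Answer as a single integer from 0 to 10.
4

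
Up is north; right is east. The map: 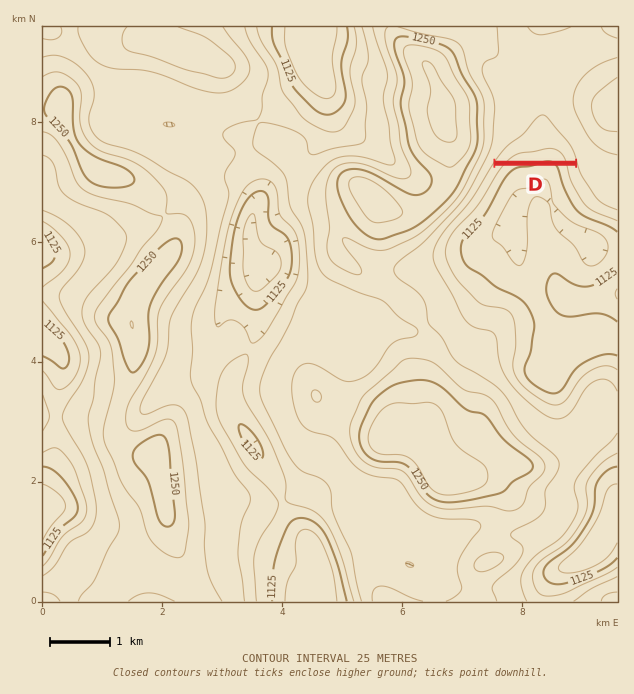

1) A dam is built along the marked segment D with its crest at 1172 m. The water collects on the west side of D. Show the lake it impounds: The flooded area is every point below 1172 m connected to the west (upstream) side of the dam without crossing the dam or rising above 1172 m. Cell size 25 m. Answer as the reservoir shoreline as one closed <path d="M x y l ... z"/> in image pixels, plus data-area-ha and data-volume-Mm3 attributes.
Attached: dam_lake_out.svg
<path d="M544 122l-5 0-4 3-11 12-13 7-15 16 78 1 0-4-4-10-26-25z" data-area-ha="50" data-volume-Mm3="7.66"/>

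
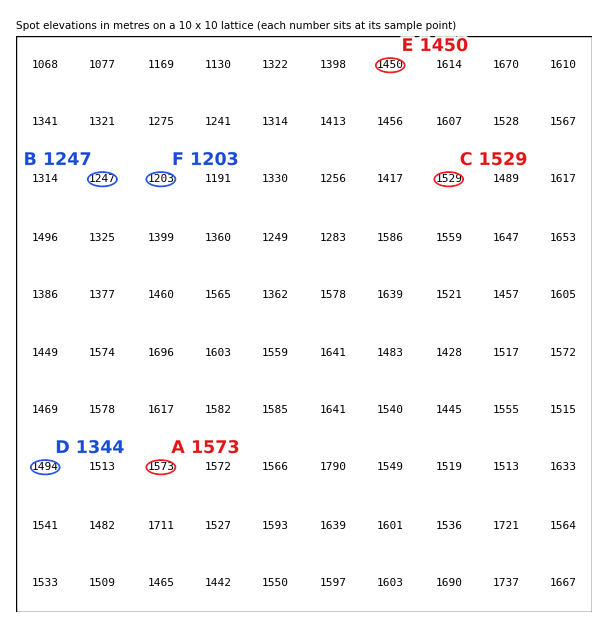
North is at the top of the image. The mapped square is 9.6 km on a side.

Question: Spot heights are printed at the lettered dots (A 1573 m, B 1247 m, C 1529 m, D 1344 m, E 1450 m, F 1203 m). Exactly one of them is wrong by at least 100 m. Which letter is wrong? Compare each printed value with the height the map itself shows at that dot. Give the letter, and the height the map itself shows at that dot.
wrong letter D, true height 1494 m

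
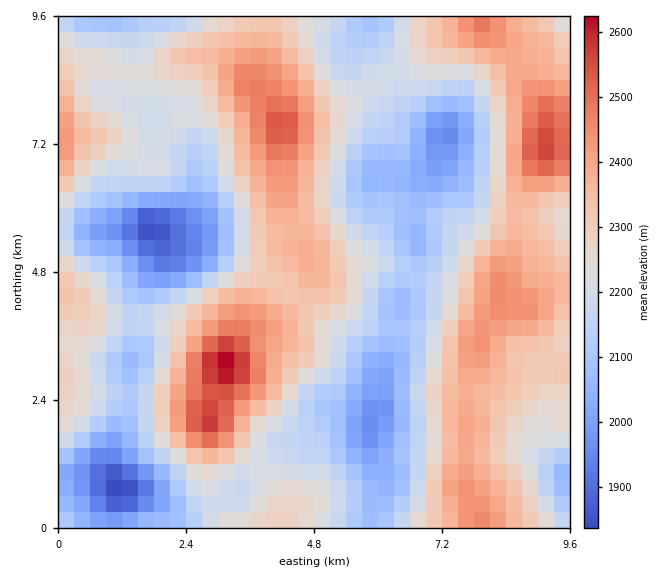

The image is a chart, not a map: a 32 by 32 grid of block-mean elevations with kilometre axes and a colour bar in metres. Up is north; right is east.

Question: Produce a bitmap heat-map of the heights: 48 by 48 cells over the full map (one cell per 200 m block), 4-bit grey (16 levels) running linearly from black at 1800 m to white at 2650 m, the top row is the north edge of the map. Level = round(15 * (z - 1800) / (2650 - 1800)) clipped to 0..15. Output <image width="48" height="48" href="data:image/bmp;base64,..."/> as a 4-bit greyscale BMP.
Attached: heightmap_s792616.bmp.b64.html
<image width="48" height="48" href="data:image/bmp;base64,Qk32BAAAAAAAAHYAAAAoAAAAMAAAADAAAAABAAQAAAAAAIAEAAATCwAAEwsAABAAAAAAAAAAAAAAABEREQAiIiIAMzMzAERERABVVVUAZmZmAHd3dwCIiIgAmZmZAKqqqgC7u7sAzMzMAN3d3QDu7u4A////AGVERERVVWd4iImZiHdmVVZ4mau8u6mYdlVDIjNERWZ3d4iZiId2VVZniau7u6mYdlRDERI0RWd3d3iIiId2VVVniau7uqmHZUQyEREjVnd3d3iIiId2VURWibu7uqmHVUQyERI0VniHd3eIh3dmVERWiau7qpmGVEQyESNFZ4iId3d3d3dlRERWeau6qZh2VVQzIjRWeJmpiHd3ZmZVREVWeaqqmYh2ZWZDM0Vniau7qHd2ZmZUQ0VWeJqqmYh3d3dlREVomr3cqYd2ZmZUMzRWeJq6qYiIiId2VFZ4q93tuYd3ZmVUMzRWeKu6qYiIiIh3ZVZ4q97typiHZlVUMzRWeKq6qZiIiIiHZlZ4q83dy6mYdlVUMzRWeaqqqZmIiIiHdmZ4q83d3LqYdmZUQzRWiaqqqpmYiJiHZlZ4m83e7cuph2ZlRERWeZqqqpmZmZiHZVVnms3u7cupiHdlRDRWeJq7qpmZmZiHZVVnis3v7cuqmYdmVERWeJq7upmZmYiHZlVXibzu7cuqqYd2VURVaJq7upmZmYiIdmVniazd3Mu6qYd2ZVVWaJq7uqqpmIiIh2Zniau8zMu6qYh3ZlVWZ5q7u6qqmZmZh2Z3iJq7zLu6qYiHdlVVZ4mru7u7qZmZh2ZneJmru7uqmZmIdlVVZ4mrvLu7qZmYdmVWZ3iaqqqpmZmYdlVVZ3ibvLu7qpmYdlVEVWeJmZmZmqqYdmVVZniau7u6qpmHdlQzNEVniZmZqqqYh2ZmZniau7uqqph2ZUQyIzRWeJmaqqqYh3ZlZniau7uqqYdlVUMiIiNFaJmqqqqYh3ZVVneJq7qqqXZURDIRIiM1aJmqqqmId2ZUVmeImqqqmHVEMyERIiM0Z5qqqqmHdmVUVmd4iaqpmHVEMyERIjM1Z5qqqpmHZmVVVmd3iaqZiHZURDIiIjNFZ5qqqph2ZWVVVmZniaqZiIdlVUQzM0RFeJq7qZh2VVVVVVZmiaqpmJh2ZmVVVVVWeKq7qpdlVVVURFVWeaqqqah3ZmZ3ZlVniau7uph1VEVERERWeau7uqmHd3d3dmZnmau7uph2VEVEQ0RWeKvMy7qYh3d3dmZnmqvMuph2VVVUQzRWeKzd3LqZiId3dmZ4mrzMy5h2ZVVUQzNFeKze3LqpmId3d2Z4mrzdy6mHZmZlQzNFeKve3LqpmId3d3d4mr3dy6mHdmZlQzNFeKvd3LqYiHd3d3iJq8zdy6mHd2ZlQzRGeKvN3LmIh3d3d3iJq8zcy5mId3ZmVUVWeavM3KmHd3d3d3iavMzMupiHd3dmZlVniavMy6mHd3h4iIiavMzLuph3d3d3d2Zniau7upiIiIiIiImavMy7qYd2d3d3d3d4mqu6qpiIiIiImZmqu7u6qYdmZ3d4iIiJqqqqqZiIh3d4maqqq7uqmHZmZmd4mZmqq7qqqYd3d3d3iZmaqqqpmHZmZmd4maq7u7qqqXZmZmZnd4iZmaqpiHdmVWeImau8y7qqmGVVVVVmZmeImZmZiHdmVVZ4mavMy6qZhw=="/>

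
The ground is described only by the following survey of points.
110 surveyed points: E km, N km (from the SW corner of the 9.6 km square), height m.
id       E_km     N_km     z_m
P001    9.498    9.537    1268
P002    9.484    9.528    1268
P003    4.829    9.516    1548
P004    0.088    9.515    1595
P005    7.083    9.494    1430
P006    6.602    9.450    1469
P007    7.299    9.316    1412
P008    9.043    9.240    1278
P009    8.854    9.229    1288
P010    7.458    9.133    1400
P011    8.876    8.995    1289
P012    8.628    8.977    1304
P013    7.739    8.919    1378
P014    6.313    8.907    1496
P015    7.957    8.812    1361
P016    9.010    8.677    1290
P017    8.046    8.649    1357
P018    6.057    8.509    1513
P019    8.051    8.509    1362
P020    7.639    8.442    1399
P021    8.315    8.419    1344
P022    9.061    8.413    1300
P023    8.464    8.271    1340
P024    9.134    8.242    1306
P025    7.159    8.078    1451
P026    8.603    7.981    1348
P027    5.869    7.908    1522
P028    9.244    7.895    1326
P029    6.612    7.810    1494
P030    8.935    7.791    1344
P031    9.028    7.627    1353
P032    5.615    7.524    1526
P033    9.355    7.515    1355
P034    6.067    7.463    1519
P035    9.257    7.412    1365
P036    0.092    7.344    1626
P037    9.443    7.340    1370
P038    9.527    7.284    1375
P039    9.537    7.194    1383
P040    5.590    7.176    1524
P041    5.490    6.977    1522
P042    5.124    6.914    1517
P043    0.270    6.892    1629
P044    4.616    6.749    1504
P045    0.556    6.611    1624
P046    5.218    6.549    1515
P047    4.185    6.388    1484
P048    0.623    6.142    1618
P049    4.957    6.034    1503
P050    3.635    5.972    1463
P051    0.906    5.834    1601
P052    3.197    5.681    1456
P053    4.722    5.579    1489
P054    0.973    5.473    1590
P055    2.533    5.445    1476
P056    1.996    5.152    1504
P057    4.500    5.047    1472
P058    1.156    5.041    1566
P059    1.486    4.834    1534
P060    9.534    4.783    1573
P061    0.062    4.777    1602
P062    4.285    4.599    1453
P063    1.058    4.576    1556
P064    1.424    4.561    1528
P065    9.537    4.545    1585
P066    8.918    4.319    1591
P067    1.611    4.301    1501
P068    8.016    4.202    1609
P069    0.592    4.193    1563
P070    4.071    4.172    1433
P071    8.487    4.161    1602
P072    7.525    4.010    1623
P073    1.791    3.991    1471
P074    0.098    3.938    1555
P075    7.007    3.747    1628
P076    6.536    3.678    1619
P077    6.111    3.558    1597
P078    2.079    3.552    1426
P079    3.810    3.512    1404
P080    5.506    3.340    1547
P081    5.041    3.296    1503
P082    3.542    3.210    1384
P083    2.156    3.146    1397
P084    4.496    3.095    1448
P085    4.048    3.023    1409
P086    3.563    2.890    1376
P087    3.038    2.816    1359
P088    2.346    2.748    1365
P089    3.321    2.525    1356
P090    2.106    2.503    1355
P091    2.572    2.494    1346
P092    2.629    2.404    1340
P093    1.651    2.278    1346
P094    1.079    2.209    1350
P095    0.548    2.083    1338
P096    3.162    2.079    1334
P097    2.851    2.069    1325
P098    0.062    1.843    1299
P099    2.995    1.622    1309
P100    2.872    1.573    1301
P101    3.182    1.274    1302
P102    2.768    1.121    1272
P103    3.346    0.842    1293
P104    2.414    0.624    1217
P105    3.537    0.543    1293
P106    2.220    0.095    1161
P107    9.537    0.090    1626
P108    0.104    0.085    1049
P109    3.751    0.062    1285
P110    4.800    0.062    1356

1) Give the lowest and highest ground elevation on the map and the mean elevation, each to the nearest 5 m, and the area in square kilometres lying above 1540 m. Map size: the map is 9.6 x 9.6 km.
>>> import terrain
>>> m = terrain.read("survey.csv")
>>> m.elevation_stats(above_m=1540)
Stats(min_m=1040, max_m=1630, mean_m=1490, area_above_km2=36.5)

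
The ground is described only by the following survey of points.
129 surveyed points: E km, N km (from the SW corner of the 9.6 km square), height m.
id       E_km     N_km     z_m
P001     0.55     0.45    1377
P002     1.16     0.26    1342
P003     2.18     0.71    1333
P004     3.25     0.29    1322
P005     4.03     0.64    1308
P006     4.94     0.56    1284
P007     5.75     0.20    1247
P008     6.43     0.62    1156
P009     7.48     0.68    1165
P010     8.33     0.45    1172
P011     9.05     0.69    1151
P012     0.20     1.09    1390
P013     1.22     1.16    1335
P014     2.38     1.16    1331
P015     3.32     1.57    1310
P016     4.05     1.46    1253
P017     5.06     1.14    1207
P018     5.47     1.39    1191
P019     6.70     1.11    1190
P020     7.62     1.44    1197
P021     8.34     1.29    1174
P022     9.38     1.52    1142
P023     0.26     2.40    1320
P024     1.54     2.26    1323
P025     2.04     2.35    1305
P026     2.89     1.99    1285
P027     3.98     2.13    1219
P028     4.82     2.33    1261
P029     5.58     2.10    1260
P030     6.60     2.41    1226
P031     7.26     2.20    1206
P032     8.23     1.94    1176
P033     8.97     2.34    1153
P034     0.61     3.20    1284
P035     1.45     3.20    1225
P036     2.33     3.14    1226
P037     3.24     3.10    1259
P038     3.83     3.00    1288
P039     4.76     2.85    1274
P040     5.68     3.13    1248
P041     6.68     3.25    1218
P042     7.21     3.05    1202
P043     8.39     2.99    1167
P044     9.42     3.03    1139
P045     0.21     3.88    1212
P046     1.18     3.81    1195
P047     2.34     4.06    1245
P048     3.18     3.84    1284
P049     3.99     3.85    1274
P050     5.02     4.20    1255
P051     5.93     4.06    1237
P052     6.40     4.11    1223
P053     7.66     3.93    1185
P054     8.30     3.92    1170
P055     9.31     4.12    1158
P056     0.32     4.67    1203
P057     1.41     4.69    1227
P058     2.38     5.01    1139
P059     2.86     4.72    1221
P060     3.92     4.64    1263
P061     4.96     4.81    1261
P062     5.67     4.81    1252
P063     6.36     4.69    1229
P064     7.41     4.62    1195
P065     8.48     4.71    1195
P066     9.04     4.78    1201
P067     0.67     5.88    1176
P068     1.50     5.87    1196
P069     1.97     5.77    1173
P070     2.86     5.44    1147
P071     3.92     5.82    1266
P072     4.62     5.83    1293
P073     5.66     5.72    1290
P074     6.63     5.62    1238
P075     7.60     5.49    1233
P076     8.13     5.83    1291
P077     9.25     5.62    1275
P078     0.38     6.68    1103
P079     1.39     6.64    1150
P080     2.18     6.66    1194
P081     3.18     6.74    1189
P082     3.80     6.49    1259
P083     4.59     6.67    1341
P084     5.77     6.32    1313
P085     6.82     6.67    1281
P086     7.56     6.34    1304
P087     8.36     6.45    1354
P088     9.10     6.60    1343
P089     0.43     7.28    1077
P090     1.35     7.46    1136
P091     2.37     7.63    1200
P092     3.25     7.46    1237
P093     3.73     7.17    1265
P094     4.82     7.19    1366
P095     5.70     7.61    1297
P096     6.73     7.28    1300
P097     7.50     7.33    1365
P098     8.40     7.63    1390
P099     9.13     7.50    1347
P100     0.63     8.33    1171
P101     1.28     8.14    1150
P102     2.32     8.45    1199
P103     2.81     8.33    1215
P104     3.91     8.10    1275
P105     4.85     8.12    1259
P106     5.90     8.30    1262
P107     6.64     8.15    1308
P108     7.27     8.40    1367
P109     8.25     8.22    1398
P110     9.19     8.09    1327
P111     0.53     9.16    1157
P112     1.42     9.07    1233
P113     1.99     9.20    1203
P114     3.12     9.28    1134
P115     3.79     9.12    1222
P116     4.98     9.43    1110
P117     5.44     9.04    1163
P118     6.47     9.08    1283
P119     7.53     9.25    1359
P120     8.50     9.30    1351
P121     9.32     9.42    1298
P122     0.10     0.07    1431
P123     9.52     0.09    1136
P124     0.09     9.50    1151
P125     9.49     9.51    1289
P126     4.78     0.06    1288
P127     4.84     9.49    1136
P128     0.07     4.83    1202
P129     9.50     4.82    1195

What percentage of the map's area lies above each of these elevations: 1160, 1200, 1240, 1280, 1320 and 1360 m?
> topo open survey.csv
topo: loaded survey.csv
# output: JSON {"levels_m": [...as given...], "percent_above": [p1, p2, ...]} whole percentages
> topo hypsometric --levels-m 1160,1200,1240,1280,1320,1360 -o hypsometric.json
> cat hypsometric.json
{"levels_m": [1160, 1200, 1240, 1280, 1320, 1360], "percent_above": [87, 70, 50, 32, 19, 6]}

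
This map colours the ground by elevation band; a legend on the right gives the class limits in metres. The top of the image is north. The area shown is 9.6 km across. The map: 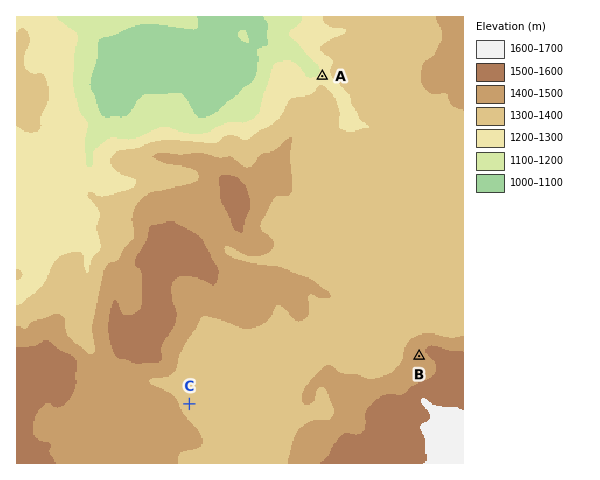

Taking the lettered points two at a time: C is lower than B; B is higher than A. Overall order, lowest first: A C B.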